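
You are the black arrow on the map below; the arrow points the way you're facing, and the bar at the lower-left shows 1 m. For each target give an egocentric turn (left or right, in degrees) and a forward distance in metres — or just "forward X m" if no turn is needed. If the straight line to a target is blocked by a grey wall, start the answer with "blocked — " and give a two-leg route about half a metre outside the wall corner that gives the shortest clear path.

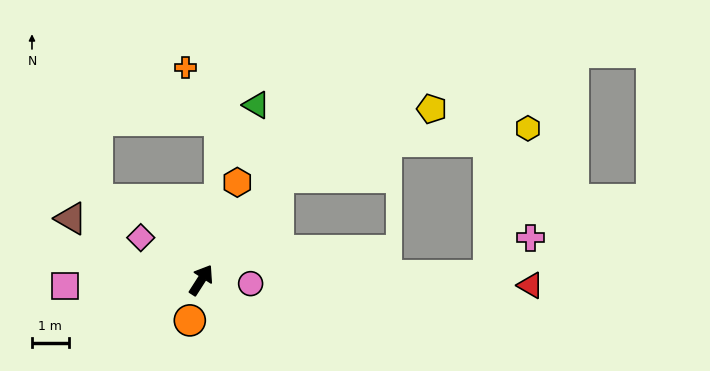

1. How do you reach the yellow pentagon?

blocked — turn right 4°, forward 3.5 m, then turn right 29°, forward 4.6 m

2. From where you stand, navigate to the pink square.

turn left 125°, forward 3.7 m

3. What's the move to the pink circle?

turn right 62°, forward 1.3 m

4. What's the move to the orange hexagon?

turn left 12°, forward 2.8 m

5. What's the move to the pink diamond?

turn left 88°, forward 2.0 m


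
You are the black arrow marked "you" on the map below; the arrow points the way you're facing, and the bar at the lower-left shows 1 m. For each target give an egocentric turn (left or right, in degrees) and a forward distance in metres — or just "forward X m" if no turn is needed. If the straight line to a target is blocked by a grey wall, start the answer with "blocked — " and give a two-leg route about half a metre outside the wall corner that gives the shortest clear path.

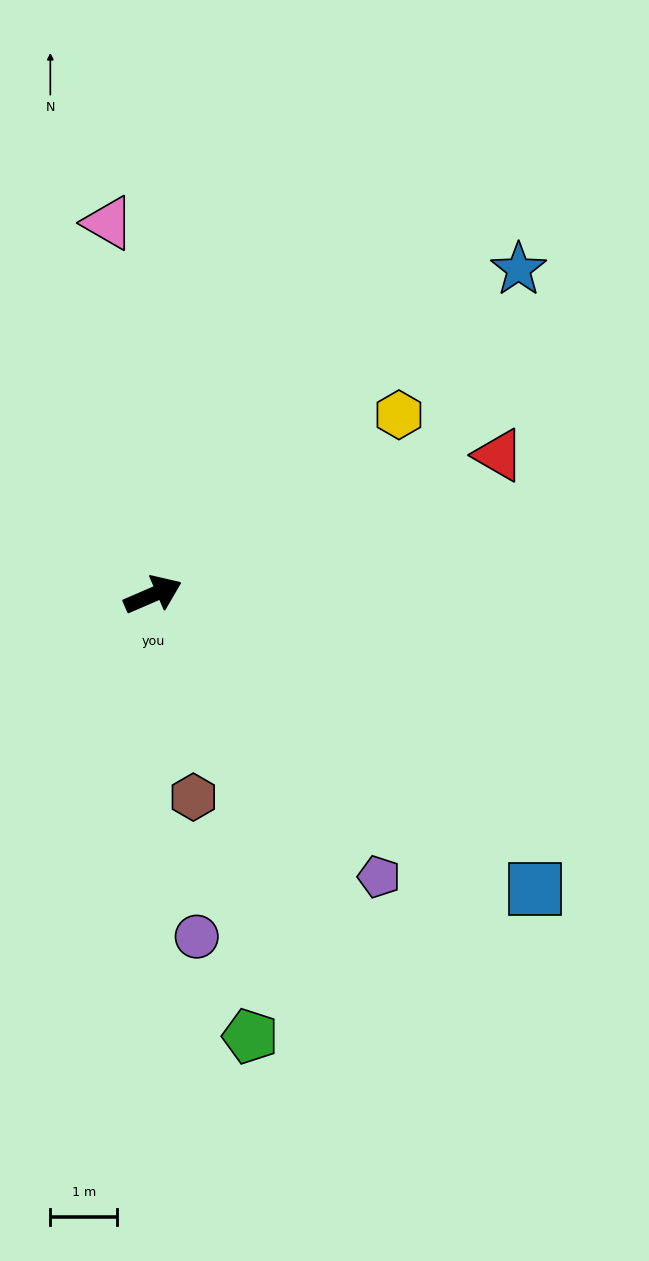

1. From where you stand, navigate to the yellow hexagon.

turn left 13°, forward 4.5 m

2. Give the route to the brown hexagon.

turn right 102°, forward 3.1 m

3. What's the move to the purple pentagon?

turn right 75°, forward 5.4 m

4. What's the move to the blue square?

turn right 61°, forward 7.2 m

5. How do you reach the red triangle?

forward 5.6 m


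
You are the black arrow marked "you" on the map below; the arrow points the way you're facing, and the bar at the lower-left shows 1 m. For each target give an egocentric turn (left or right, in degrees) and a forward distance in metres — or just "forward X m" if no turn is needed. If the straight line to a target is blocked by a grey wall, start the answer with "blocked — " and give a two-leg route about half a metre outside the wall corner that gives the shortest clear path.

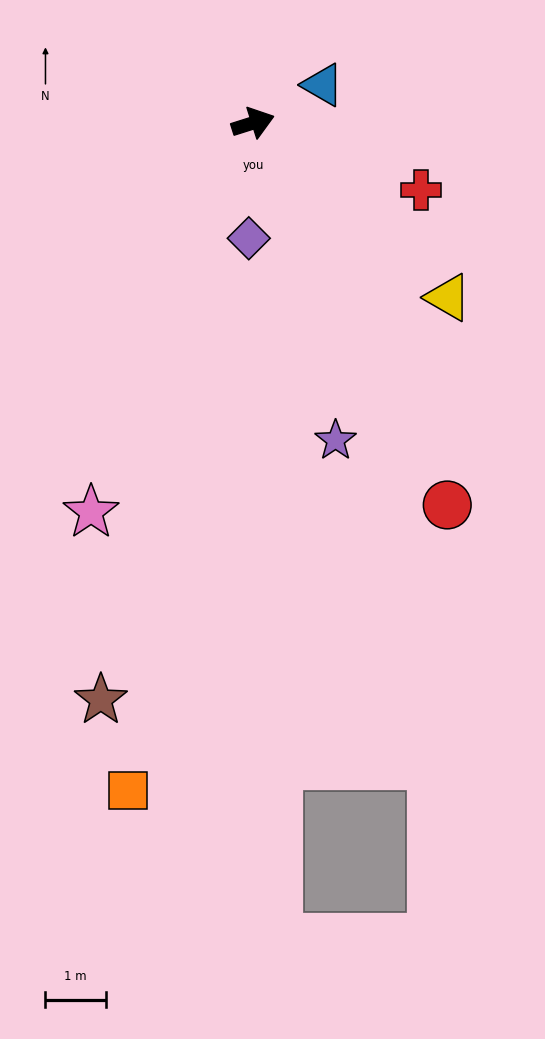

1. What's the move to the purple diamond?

turn right 110°, forward 1.9 m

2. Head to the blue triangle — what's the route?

turn left 11°, forward 1.3 m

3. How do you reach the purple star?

turn right 93°, forward 5.4 m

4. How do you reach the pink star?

turn right 130°, forward 7.0 m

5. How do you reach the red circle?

turn right 81°, forward 7.1 m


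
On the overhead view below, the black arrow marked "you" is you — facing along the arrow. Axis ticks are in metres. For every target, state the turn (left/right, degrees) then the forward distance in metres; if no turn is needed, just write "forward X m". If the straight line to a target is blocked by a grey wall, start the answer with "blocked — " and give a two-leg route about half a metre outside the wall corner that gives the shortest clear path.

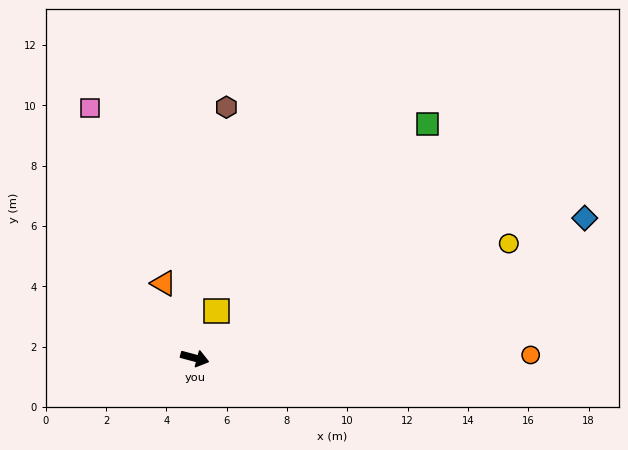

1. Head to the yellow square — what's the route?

turn left 80°, forward 1.7 m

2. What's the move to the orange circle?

turn left 16°, forward 11.1 m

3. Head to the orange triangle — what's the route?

turn left 128°, forward 2.7 m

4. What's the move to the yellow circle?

turn left 35°, forward 11.1 m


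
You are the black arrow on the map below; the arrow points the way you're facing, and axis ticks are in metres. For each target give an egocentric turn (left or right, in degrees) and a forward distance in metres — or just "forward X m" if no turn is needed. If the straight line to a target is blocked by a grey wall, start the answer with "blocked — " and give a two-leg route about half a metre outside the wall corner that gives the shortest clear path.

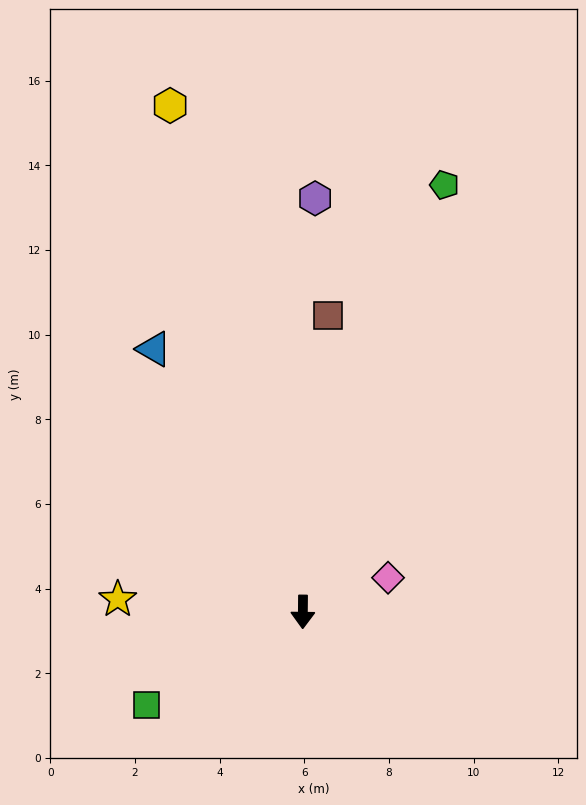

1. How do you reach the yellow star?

turn right 93°, forward 4.4 m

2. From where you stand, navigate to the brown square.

turn left 176°, forward 7.0 m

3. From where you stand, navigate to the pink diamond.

turn left 112°, forward 2.2 m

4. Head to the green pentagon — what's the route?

turn left 162°, forward 10.6 m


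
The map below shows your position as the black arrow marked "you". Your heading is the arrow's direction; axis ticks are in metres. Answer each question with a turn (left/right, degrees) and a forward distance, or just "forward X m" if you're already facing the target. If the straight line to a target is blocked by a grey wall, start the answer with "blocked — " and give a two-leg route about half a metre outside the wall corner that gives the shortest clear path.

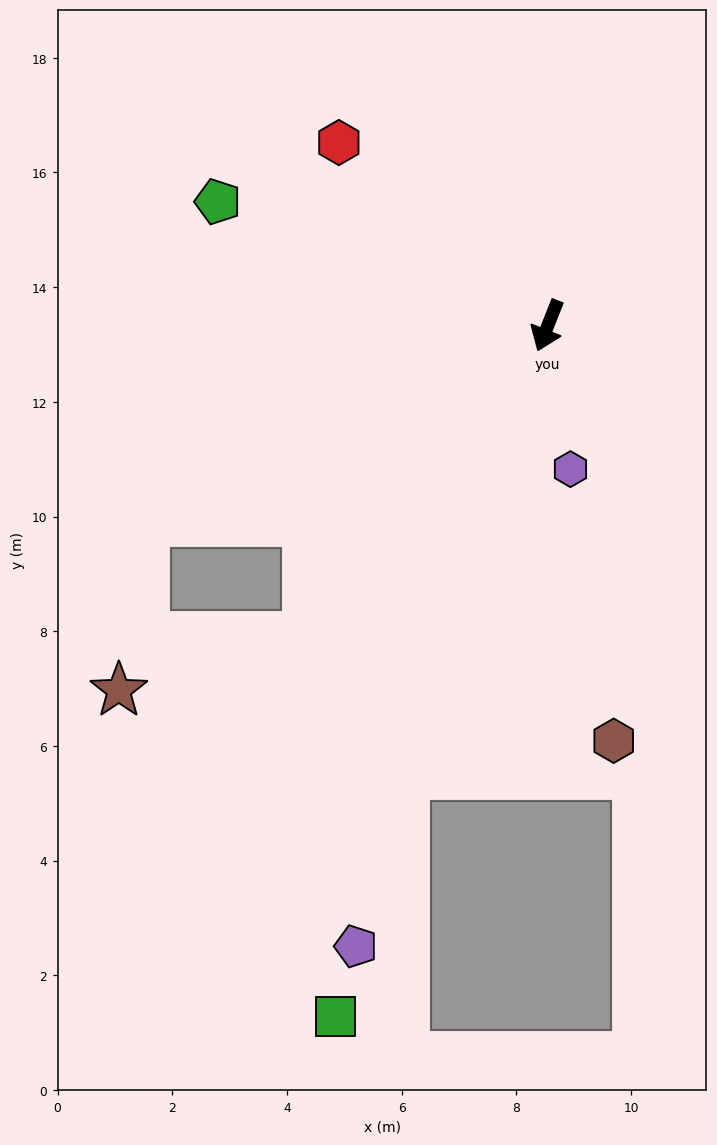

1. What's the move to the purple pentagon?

turn left 4°, forward 11.3 m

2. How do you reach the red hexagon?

turn right 110°, forward 4.8 m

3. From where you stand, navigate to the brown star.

blocked — turn right 16°, forward 6.8 m, then turn right 36°, forward 3.4 m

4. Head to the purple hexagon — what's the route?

turn left 31°, forward 2.5 m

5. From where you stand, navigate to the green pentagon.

turn right 89°, forward 6.1 m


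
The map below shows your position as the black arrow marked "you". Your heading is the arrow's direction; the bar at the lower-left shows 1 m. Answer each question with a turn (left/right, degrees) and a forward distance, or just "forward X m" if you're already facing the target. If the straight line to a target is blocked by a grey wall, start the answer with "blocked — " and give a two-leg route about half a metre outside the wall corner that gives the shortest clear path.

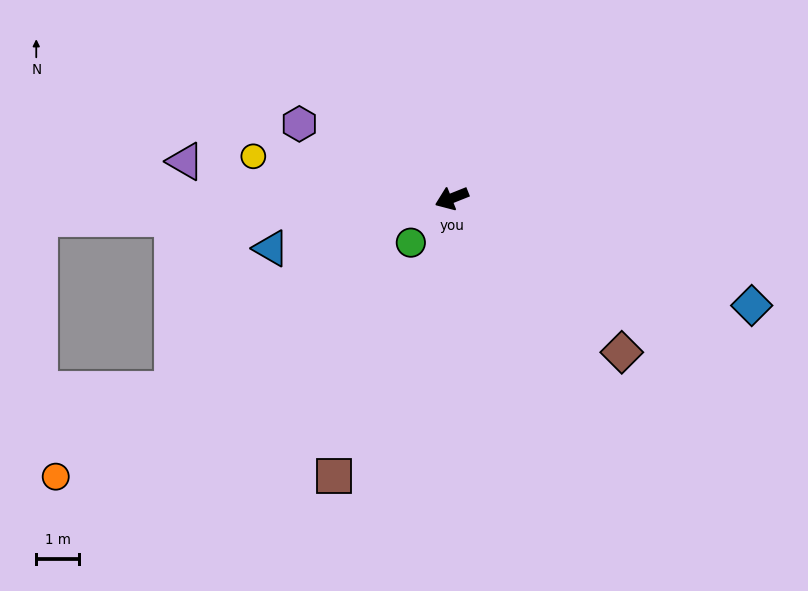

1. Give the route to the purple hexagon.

turn right 48°, forward 4.0 m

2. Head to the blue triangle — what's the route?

turn right 6°, forward 4.4 m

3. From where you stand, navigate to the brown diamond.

turn left 116°, forward 5.4 m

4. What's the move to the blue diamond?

turn left 139°, forward 7.5 m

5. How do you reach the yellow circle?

turn right 34°, forward 4.8 m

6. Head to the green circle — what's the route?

turn left 26°, forward 1.4 m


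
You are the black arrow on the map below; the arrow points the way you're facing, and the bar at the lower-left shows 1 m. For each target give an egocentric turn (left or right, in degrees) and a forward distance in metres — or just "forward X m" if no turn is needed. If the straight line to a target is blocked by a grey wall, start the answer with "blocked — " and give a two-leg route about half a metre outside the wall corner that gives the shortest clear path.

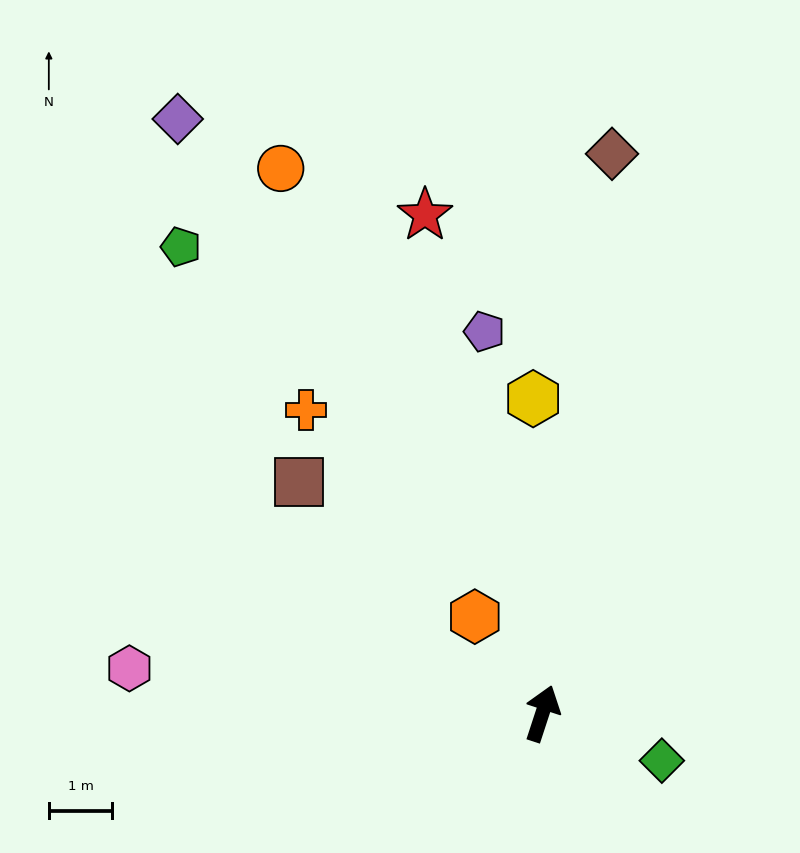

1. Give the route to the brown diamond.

turn left 11°, forward 8.9 m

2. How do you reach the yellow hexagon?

turn left 20°, forward 5.0 m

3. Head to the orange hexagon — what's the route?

turn left 53°, forward 1.9 m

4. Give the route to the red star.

turn left 31°, forward 8.1 m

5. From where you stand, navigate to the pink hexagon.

turn left 102°, forward 6.5 m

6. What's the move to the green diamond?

turn right 93°, forward 2.0 m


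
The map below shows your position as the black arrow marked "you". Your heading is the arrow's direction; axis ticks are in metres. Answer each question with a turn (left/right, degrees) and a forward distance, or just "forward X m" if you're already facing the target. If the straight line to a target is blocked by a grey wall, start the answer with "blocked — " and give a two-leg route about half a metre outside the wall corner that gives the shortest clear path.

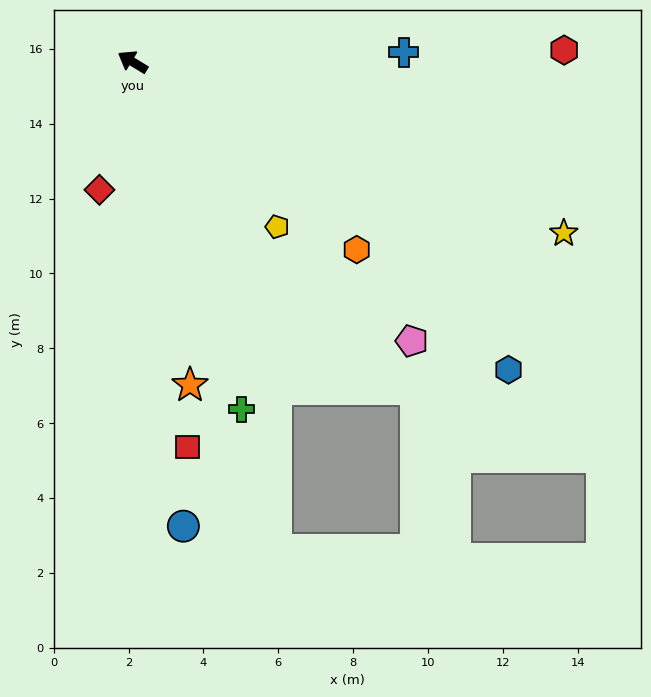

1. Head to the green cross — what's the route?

turn left 139°, forward 9.7 m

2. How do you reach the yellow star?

turn right 170°, forward 12.4 m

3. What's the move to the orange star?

turn left 131°, forward 8.8 m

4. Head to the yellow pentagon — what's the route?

turn left 163°, forward 5.9 m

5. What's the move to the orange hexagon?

turn left 171°, forward 7.8 m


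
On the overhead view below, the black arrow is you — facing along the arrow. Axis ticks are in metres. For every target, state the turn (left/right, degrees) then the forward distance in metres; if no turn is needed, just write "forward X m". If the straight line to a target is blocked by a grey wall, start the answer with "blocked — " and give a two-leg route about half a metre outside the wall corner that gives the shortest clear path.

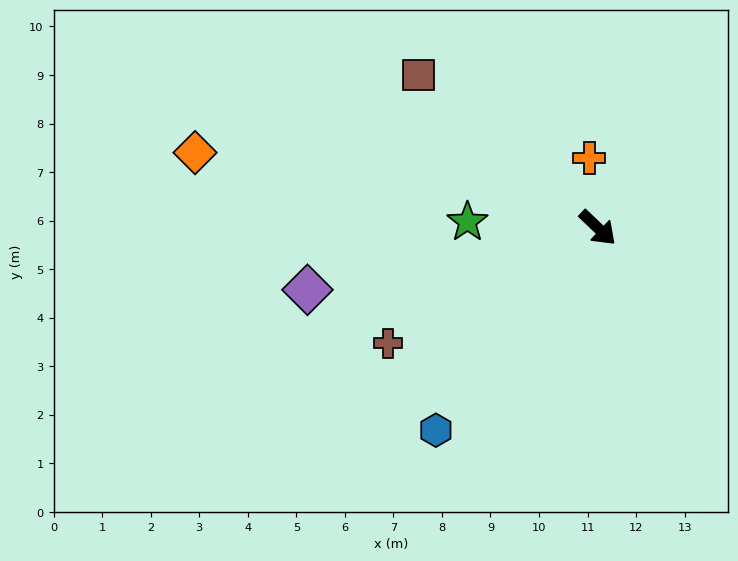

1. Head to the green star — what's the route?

turn right 139°, forward 2.7 m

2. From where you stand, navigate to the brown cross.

turn right 108°, forward 4.9 m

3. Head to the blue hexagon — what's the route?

turn right 85°, forward 5.3 m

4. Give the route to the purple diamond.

turn right 124°, forward 6.1 m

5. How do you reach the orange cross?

turn left 141°, forward 1.4 m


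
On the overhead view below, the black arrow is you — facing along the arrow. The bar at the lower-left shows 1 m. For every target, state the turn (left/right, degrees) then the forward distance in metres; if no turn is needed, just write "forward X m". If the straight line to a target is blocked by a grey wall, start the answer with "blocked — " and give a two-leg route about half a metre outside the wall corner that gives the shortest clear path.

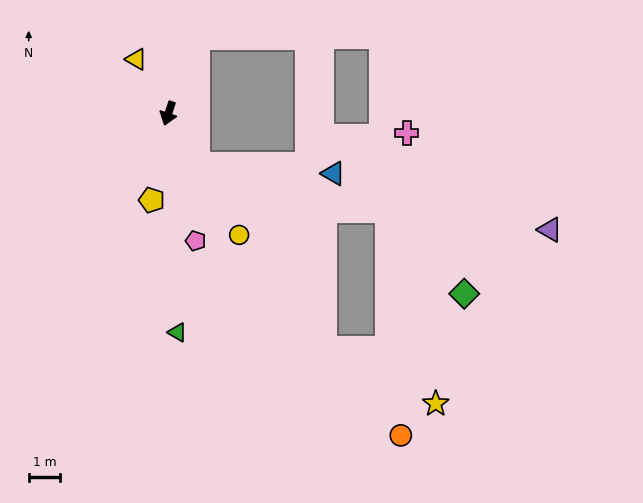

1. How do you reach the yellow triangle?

turn right 131°, forward 2.0 m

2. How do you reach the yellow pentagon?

turn left 7°, forward 2.8 m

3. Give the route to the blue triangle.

blocked — turn left 47°, forward 1.9 m, then turn left 58°, forward 4.3 m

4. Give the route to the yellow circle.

turn left 48°, forward 4.5 m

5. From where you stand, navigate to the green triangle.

turn left 20°, forward 7.0 m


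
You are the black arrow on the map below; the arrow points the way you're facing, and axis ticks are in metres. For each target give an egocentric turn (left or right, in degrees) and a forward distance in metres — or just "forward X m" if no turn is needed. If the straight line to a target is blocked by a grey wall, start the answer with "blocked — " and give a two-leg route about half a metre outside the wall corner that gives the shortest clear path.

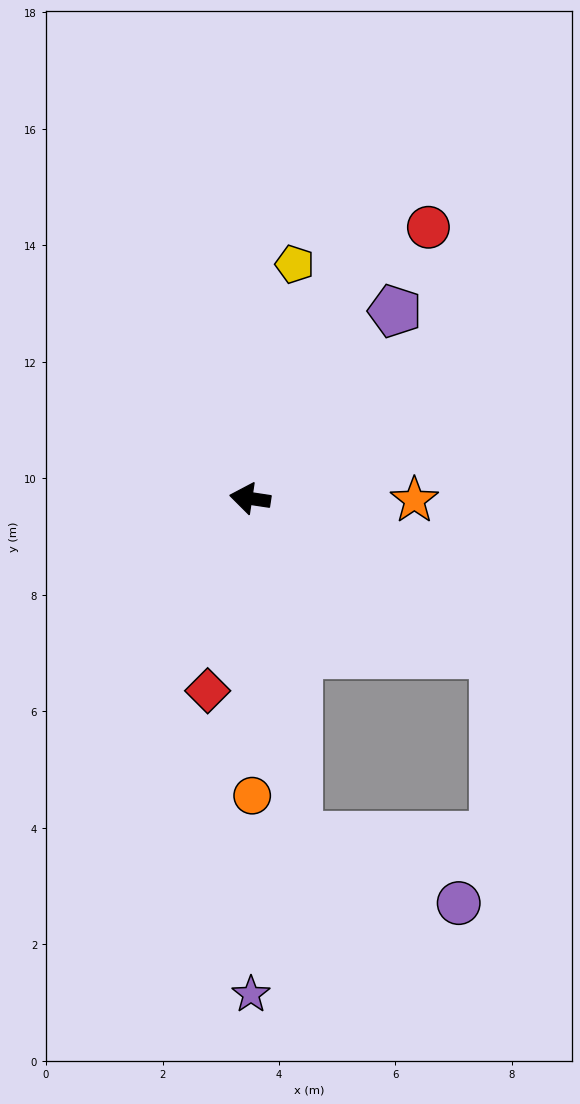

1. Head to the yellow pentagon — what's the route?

turn right 92°, forward 4.1 m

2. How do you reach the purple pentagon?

turn right 119°, forward 4.1 m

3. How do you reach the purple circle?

blocked — turn left 107°, forward 5.9 m, then turn left 59°, forward 3.0 m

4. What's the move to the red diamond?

turn left 86°, forward 3.4 m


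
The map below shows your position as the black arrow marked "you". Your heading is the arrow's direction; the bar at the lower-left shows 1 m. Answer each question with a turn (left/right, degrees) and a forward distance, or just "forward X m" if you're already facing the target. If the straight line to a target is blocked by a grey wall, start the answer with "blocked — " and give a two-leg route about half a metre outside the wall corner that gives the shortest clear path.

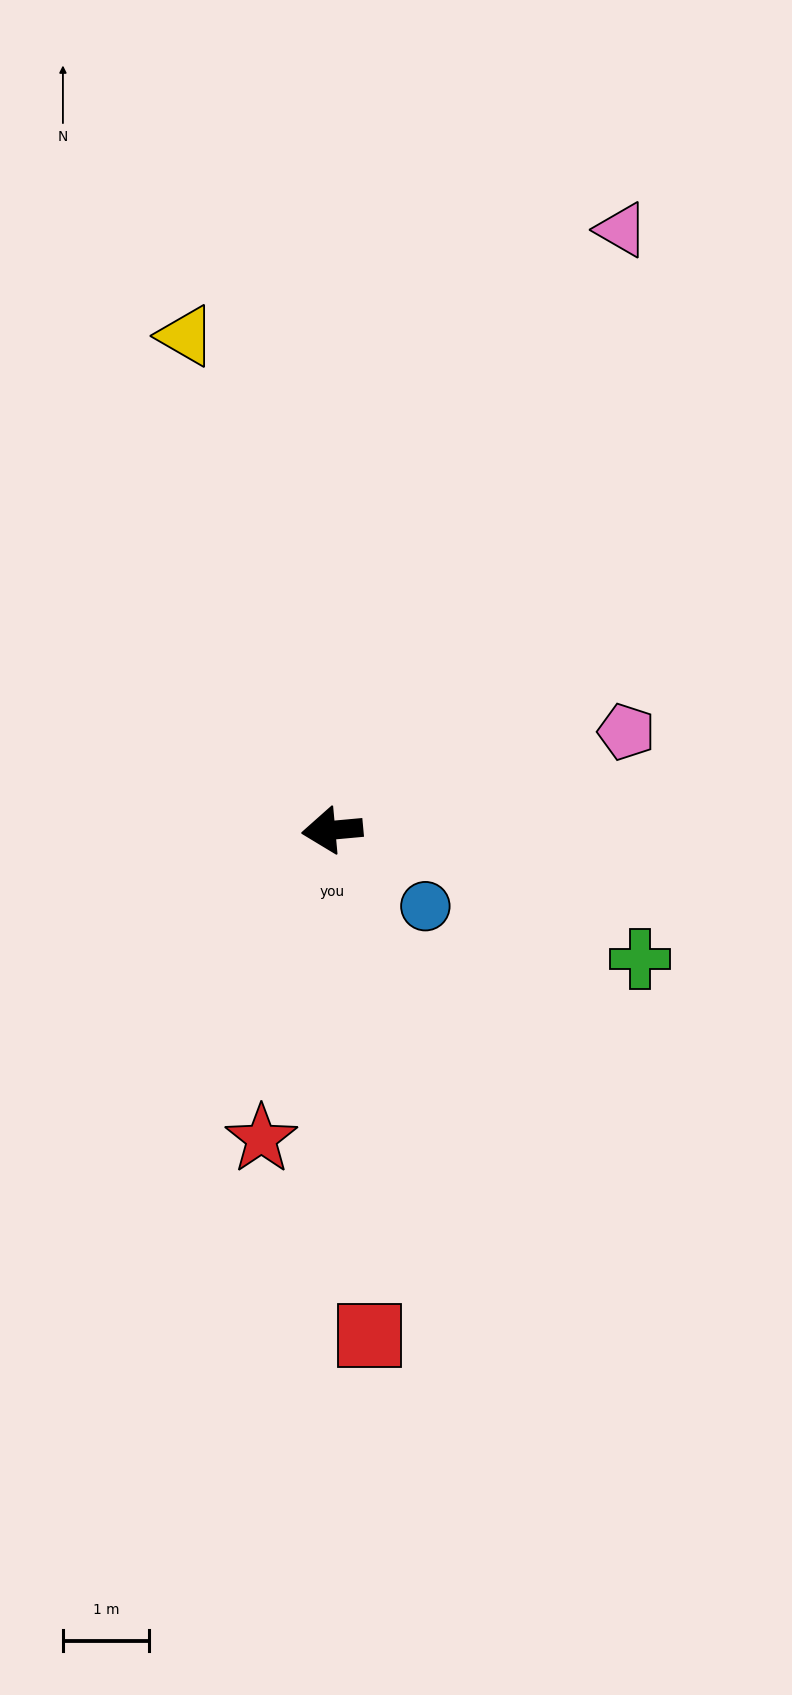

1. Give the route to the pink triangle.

turn right 121°, forward 7.7 m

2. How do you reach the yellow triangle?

turn right 79°, forward 6.0 m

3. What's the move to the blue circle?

turn left 136°, forward 1.4 m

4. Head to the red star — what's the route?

turn left 72°, forward 3.7 m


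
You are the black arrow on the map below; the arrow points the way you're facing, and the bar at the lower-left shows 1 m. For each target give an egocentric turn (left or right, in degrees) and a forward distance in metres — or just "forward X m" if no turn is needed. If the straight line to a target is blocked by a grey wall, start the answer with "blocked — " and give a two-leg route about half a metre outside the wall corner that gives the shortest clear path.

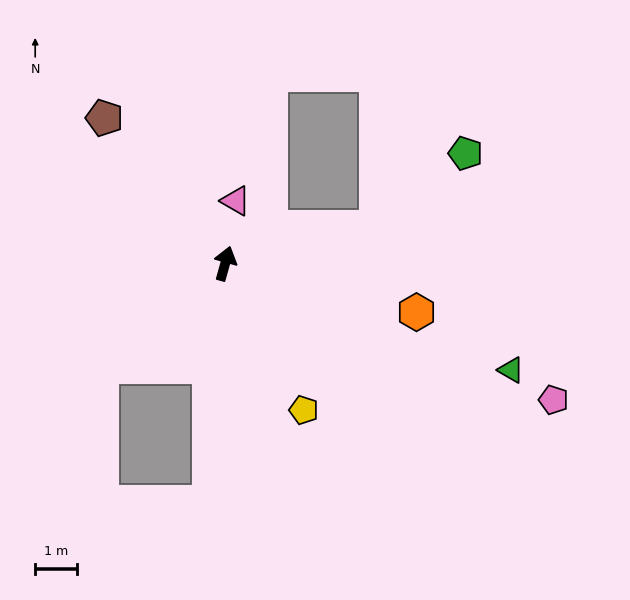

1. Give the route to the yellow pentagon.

turn right 136°, forward 4.0 m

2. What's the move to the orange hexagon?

turn right 89°, forward 4.7 m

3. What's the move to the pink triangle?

turn left 6°, forward 1.5 m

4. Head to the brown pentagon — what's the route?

turn left 55°, forward 4.5 m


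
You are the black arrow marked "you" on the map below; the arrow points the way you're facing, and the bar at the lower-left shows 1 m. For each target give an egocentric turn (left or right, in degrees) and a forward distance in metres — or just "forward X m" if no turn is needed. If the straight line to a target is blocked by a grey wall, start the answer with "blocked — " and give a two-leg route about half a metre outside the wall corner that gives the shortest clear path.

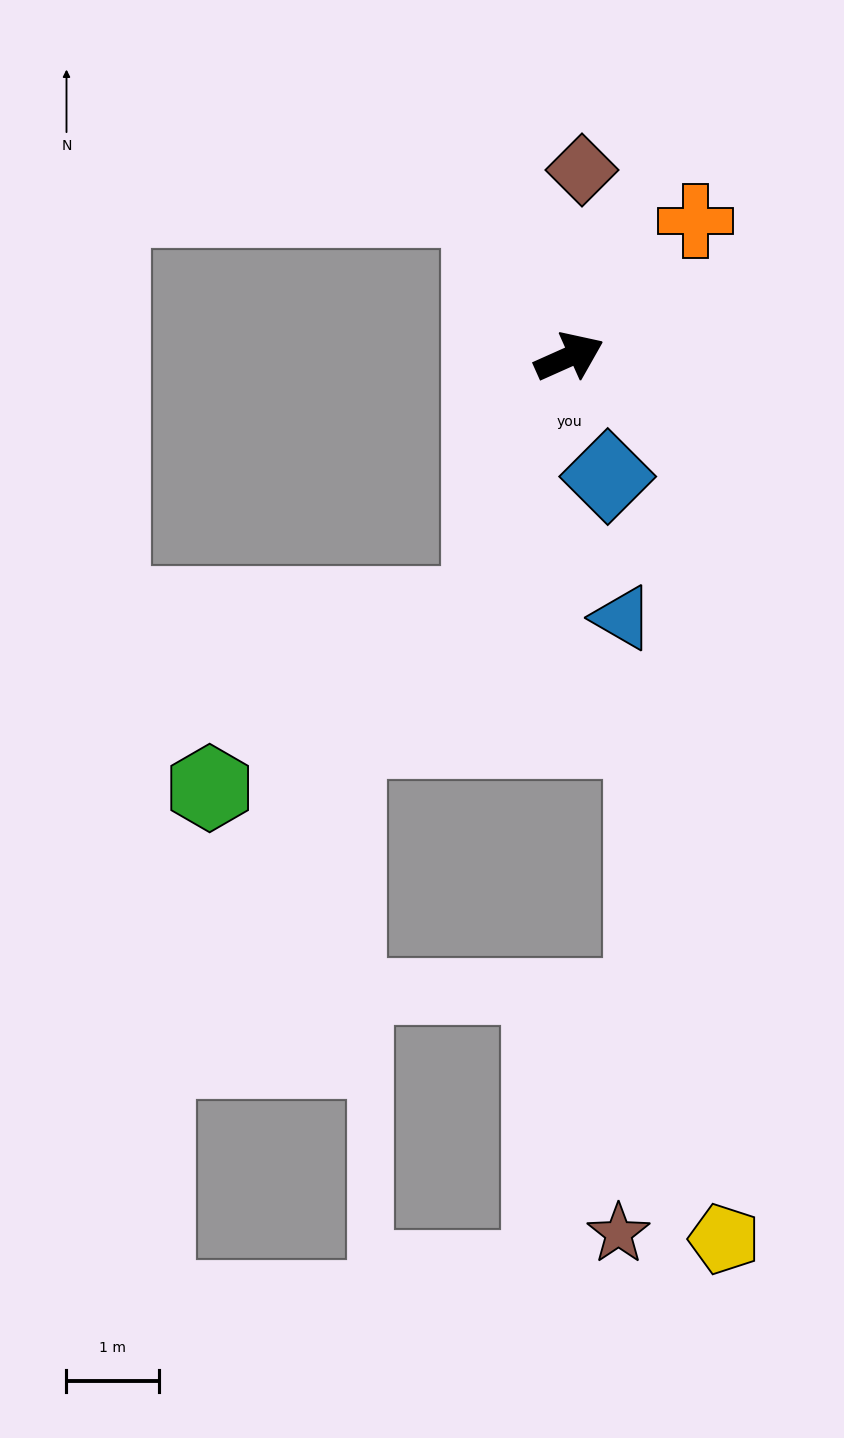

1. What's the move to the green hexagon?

blocked — turn right 134°, forward 2.9 m, then turn right 36°, forward 3.5 m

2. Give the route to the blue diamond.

turn right 96°, forward 1.4 m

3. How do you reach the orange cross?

turn left 23°, forward 2.0 m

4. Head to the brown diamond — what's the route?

turn left 62°, forward 2.0 m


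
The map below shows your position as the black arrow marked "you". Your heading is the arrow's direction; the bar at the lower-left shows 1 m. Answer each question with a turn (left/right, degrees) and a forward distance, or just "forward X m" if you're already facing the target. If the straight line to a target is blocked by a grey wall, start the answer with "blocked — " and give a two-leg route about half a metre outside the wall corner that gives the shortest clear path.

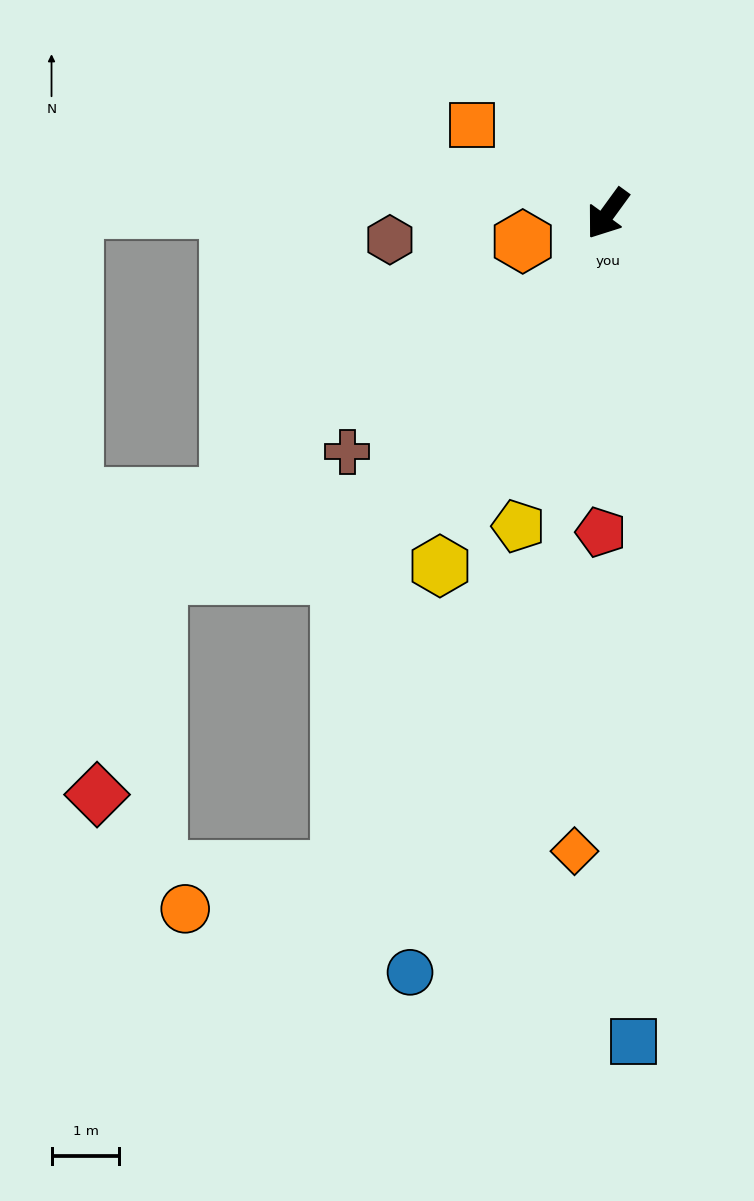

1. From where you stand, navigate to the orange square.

turn right 87°, forward 2.4 m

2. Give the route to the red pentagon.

turn left 35°, forward 4.7 m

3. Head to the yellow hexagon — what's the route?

turn left 11°, forward 5.7 m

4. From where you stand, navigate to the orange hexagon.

turn right 36°, forward 1.3 m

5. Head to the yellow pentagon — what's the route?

turn left 20°, forward 4.8 m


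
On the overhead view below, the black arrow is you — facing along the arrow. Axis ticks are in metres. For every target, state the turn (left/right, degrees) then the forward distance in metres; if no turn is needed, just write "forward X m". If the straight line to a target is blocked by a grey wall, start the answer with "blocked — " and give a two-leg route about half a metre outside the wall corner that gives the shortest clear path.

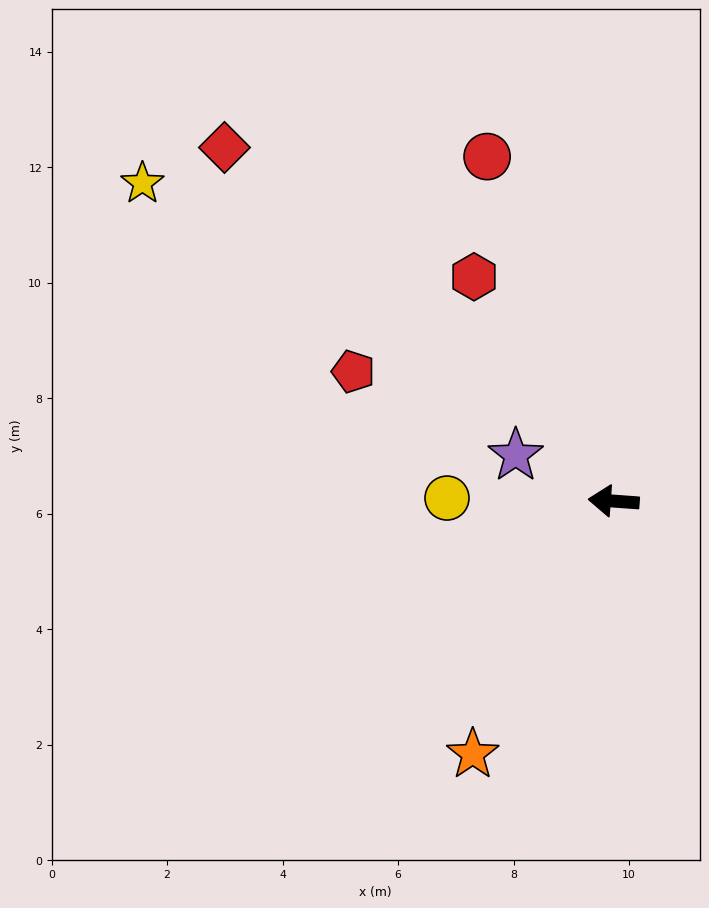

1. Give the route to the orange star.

turn left 65°, forward 5.0 m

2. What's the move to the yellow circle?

turn left 3°, forward 2.9 m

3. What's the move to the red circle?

turn right 66°, forward 6.4 m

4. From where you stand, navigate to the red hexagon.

turn right 54°, forward 4.6 m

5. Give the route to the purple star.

turn right 21°, forward 1.9 m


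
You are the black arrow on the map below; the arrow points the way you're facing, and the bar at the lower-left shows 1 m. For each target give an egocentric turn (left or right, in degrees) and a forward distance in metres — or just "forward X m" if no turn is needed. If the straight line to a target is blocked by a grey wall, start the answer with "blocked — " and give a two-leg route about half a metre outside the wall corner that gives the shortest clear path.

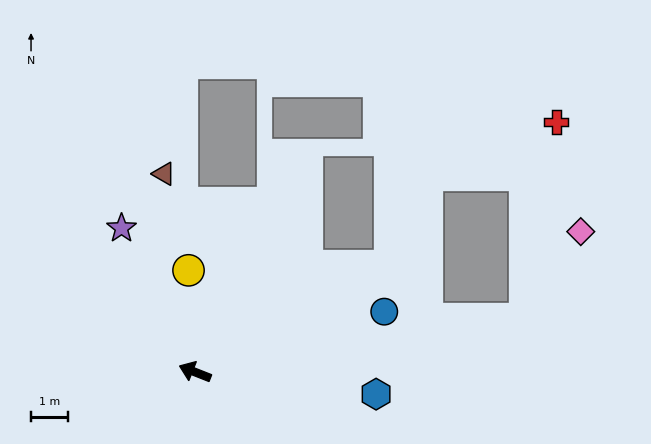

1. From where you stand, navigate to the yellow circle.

turn right 65°, forward 2.8 m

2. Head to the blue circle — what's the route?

turn right 141°, forward 5.4 m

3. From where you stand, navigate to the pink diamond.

blocked — turn right 149°, forward 9.0 m, then turn left 48°, forward 2.8 m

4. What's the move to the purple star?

turn right 41°, forward 4.4 m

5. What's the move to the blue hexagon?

turn right 165°, forward 4.9 m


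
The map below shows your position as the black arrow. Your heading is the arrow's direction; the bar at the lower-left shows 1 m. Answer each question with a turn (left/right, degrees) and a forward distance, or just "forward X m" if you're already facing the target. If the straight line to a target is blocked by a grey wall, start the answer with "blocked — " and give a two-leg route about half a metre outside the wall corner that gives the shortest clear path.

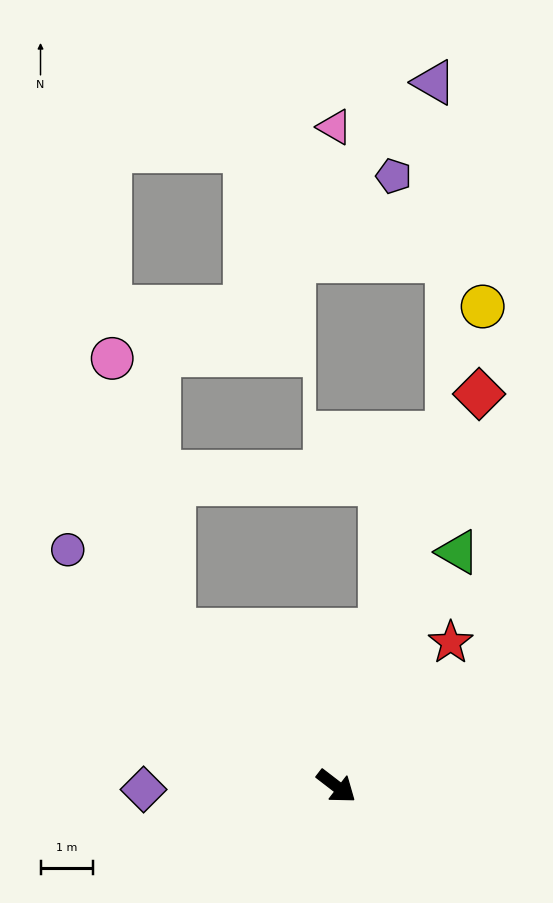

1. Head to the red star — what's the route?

turn left 89°, forward 3.5 m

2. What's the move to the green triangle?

turn left 100°, forward 5.0 m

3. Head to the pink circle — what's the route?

blocked — turn left 174°, forward 4.3 m, then turn right 34°, forward 5.3 m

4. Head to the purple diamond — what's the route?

turn right 141°, forward 3.7 m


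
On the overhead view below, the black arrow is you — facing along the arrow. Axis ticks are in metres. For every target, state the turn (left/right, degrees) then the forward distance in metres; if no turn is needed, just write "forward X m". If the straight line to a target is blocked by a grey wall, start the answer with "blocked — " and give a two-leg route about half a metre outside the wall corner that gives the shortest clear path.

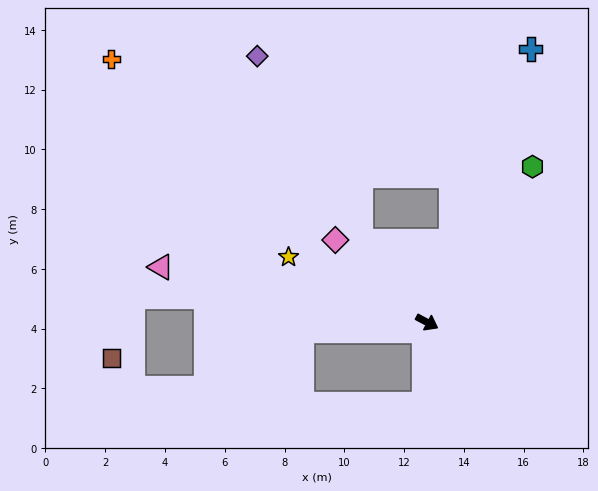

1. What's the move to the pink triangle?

turn right 164°, forward 9.1 m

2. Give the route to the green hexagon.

turn left 84°, forward 6.3 m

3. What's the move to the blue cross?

turn left 97°, forward 9.8 m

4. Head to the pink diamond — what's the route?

turn left 166°, forward 4.1 m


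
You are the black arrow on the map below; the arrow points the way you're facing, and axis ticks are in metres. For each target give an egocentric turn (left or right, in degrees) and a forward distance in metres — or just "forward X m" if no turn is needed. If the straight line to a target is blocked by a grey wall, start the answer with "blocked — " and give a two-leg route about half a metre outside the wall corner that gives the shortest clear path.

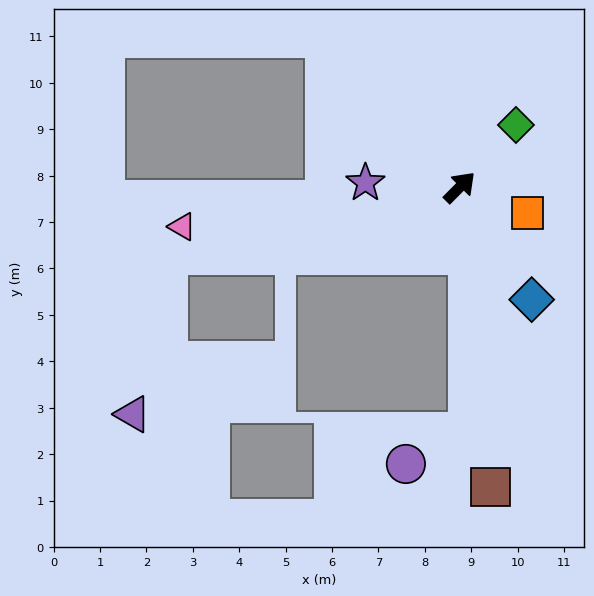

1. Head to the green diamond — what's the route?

turn left 3°, forward 1.8 m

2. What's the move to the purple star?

turn left 132°, forward 2.0 m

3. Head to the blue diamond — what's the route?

turn right 103°, forward 2.9 m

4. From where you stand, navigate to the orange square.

turn right 66°, forward 1.6 m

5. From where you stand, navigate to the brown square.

turn right 129°, forward 6.5 m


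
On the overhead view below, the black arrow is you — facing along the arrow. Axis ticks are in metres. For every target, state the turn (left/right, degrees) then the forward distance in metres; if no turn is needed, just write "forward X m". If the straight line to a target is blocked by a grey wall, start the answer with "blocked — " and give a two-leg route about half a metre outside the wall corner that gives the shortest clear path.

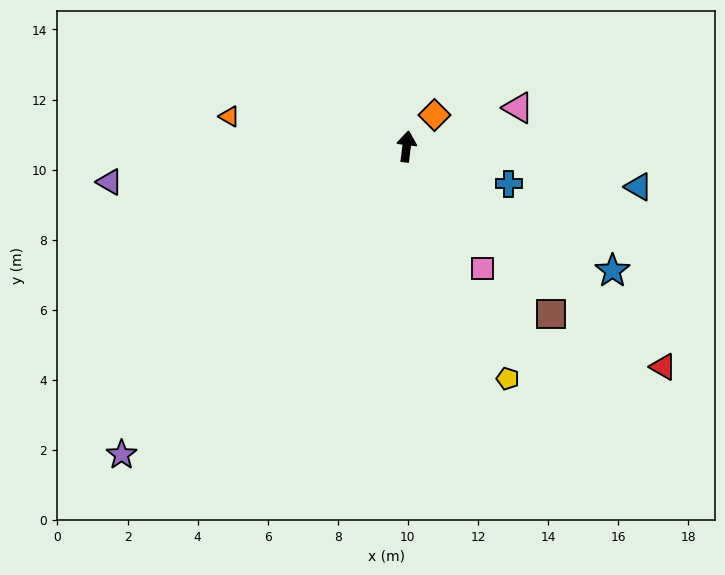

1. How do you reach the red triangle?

turn right 124°, forward 9.7 m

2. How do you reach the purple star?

turn left 144°, forward 12.0 m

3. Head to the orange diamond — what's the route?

turn right 34°, forward 1.2 m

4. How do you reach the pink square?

turn right 141°, forward 4.1 m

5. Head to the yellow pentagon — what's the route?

turn right 149°, forward 7.2 m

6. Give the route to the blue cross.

turn right 103°, forward 3.1 m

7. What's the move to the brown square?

turn right 132°, forward 6.3 m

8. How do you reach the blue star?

turn right 114°, forward 6.9 m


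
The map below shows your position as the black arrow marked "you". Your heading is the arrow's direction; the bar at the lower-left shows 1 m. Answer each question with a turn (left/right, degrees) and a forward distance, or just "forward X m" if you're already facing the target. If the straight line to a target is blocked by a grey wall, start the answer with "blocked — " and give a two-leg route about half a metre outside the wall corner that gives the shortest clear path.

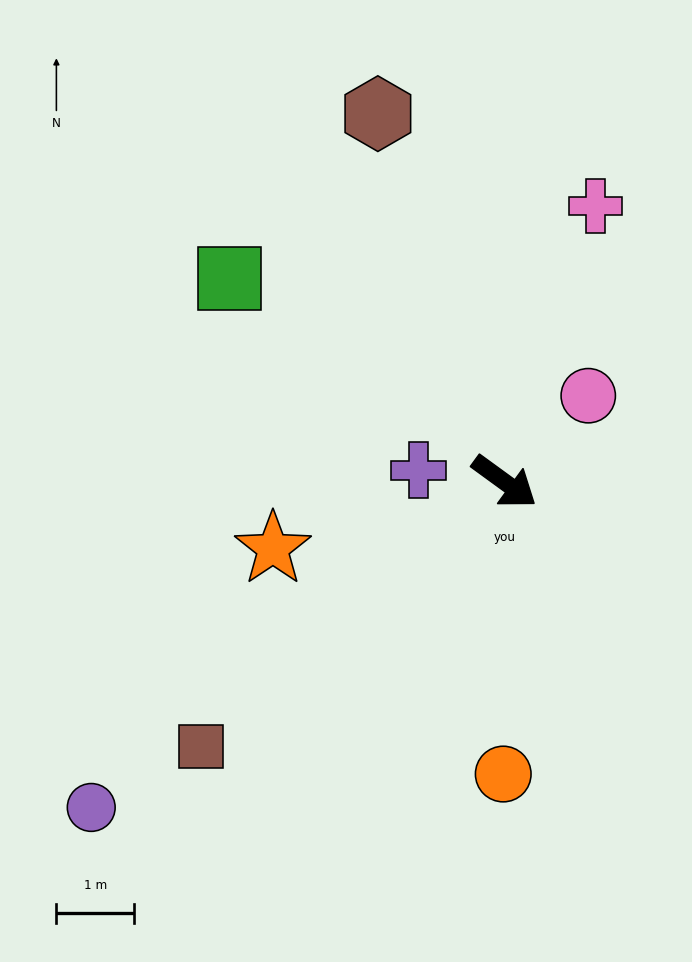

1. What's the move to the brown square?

turn right 103°, forward 5.2 m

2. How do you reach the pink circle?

turn left 82°, forward 1.5 m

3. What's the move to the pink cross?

turn left 108°, forward 3.7 m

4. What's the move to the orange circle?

turn right 54°, forward 3.7 m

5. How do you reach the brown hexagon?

turn left 145°, forward 5.0 m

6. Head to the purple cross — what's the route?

turn right 152°, forward 1.1 m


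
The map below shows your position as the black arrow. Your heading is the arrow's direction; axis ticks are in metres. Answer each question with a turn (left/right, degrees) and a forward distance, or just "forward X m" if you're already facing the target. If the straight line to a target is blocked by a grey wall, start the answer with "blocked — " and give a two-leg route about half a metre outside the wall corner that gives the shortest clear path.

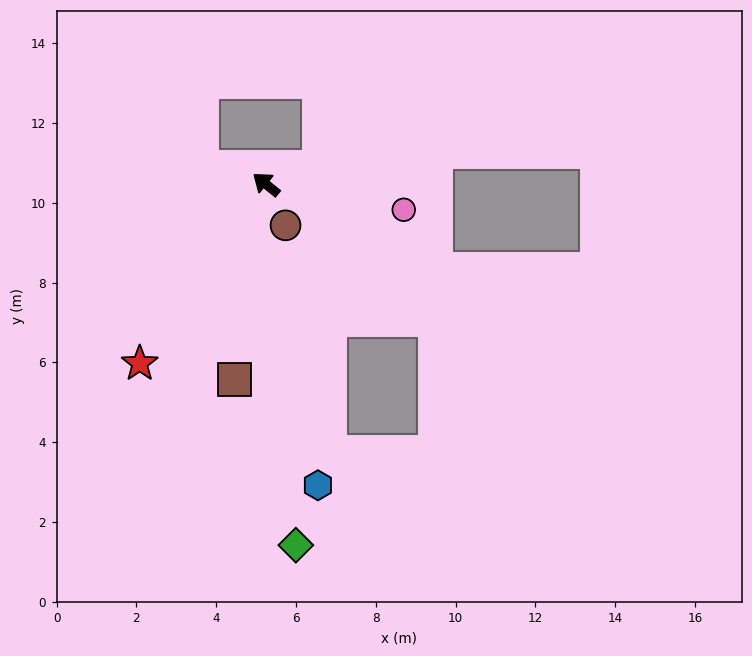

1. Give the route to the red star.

turn left 94°, forward 5.5 m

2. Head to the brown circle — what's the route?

turn left 154°, forward 1.1 m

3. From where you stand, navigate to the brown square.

turn left 120°, forward 5.0 m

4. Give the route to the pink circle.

turn right 152°, forward 3.5 m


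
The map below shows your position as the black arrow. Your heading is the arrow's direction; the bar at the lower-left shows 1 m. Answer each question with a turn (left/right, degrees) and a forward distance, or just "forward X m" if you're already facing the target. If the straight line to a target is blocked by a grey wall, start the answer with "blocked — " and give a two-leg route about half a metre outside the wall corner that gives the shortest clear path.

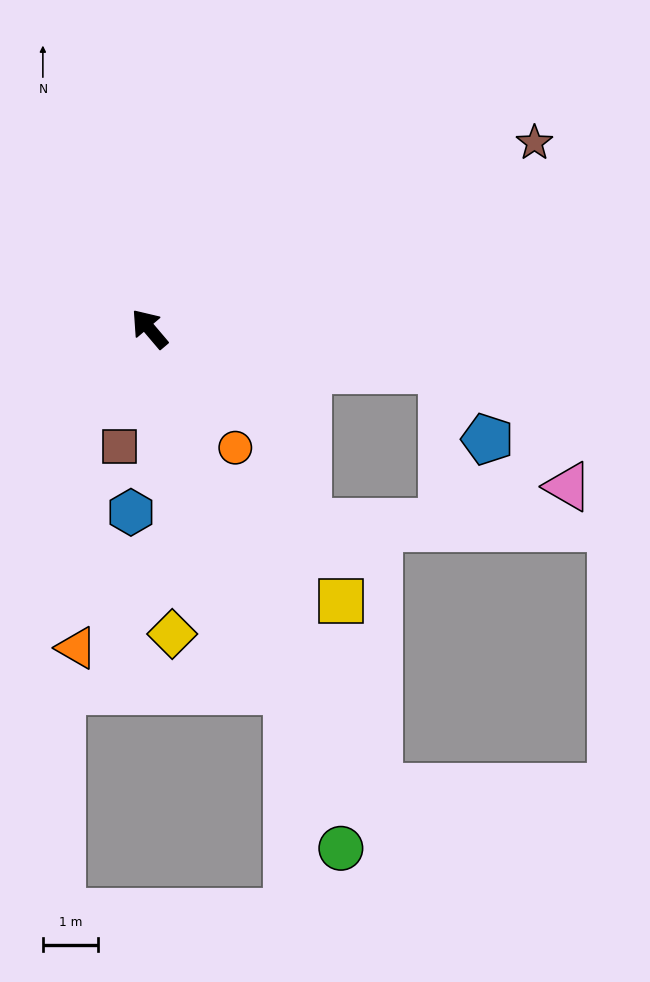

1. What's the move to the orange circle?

turn left 175°, forward 2.7 m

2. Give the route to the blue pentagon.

blocked — turn right 138°, forward 5.3 m, then turn right 49°, forward 1.5 m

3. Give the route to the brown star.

turn right 105°, forward 7.7 m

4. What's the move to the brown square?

turn left 125°, forward 2.2 m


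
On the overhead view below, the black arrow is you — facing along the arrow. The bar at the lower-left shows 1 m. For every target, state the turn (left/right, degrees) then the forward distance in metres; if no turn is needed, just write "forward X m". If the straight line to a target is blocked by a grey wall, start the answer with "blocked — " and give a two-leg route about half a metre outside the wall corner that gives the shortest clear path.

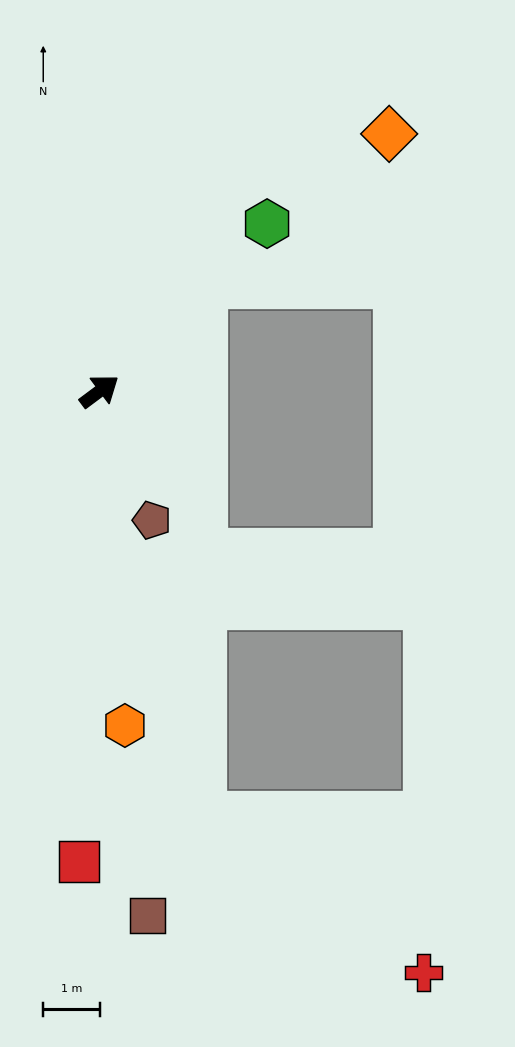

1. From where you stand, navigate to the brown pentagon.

turn right 105°, forward 2.4 m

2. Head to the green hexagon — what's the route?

turn left 8°, forward 4.1 m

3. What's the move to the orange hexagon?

turn right 122°, forward 5.9 m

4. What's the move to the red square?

turn right 129°, forward 8.2 m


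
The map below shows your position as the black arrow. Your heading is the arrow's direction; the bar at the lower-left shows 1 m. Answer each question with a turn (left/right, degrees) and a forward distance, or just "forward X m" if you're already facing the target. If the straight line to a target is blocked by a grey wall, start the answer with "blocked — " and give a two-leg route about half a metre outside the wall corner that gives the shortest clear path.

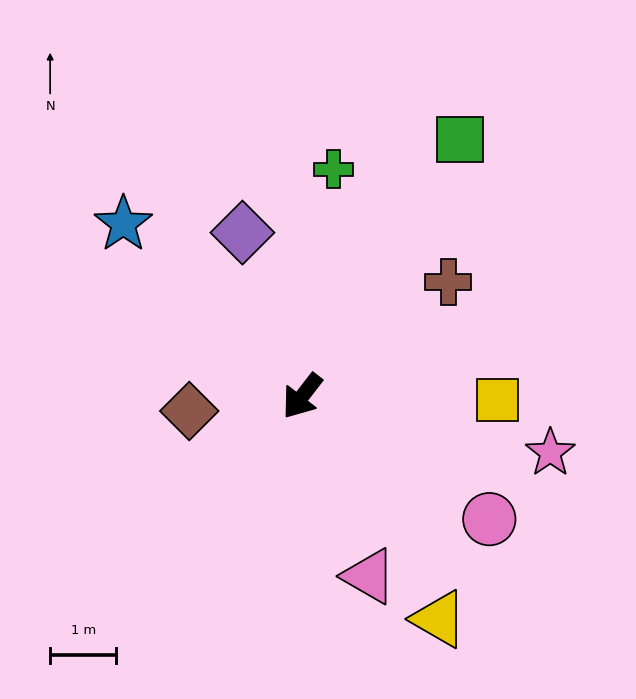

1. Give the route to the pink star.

turn left 115°, forward 3.8 m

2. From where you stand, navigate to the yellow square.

turn left 127°, forward 3.0 m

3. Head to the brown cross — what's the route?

turn left 166°, forward 2.8 m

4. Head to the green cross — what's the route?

turn right 150°, forward 3.5 m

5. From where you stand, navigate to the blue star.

turn right 96°, forward 3.8 m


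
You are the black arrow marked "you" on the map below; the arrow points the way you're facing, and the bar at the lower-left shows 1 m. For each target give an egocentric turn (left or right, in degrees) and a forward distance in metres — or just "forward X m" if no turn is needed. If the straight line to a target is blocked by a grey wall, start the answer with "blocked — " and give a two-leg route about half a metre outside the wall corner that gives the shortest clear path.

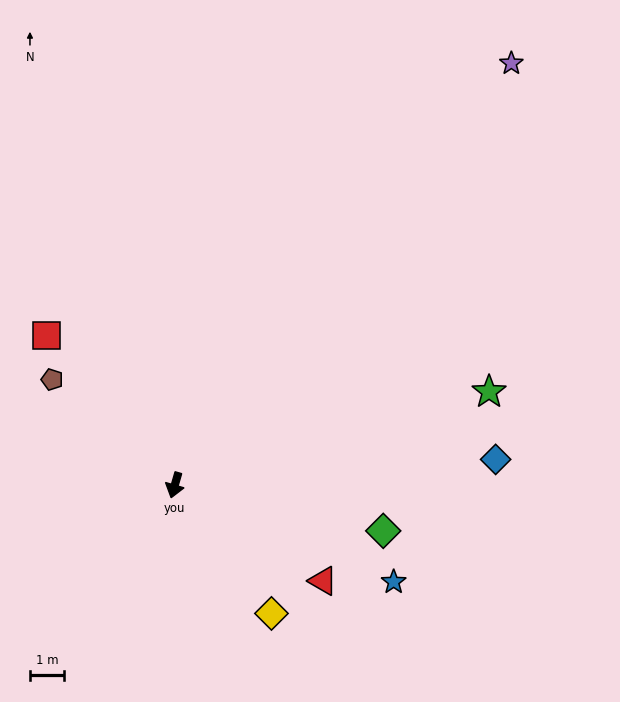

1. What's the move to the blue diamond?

turn left 111°, forward 9.3 m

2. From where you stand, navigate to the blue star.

turn left 82°, forward 6.9 m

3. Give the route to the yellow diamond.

turn left 53°, forward 4.7 m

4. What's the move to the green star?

turn left 123°, forward 9.5 m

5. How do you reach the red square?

turn right 123°, forward 5.7 m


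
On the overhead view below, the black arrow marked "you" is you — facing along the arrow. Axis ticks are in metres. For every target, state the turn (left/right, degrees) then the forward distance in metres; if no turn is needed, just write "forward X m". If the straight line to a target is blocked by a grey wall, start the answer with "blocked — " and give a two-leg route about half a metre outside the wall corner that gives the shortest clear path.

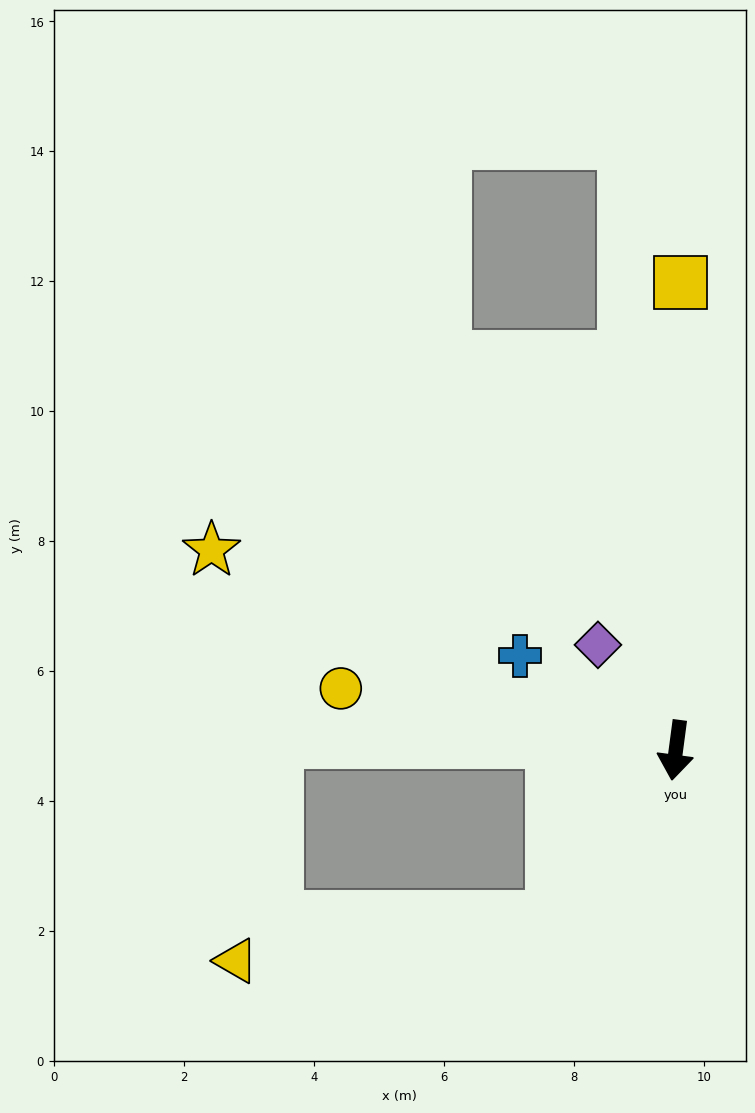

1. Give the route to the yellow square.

turn right 173°, forward 7.2 m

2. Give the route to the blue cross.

turn right 114°, forward 2.8 m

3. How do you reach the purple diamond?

turn right 136°, forward 2.0 m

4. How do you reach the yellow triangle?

blocked — turn right 29°, forward 3.2 m, then turn right 46°, forward 4.9 m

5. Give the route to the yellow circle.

turn right 93°, forward 5.2 m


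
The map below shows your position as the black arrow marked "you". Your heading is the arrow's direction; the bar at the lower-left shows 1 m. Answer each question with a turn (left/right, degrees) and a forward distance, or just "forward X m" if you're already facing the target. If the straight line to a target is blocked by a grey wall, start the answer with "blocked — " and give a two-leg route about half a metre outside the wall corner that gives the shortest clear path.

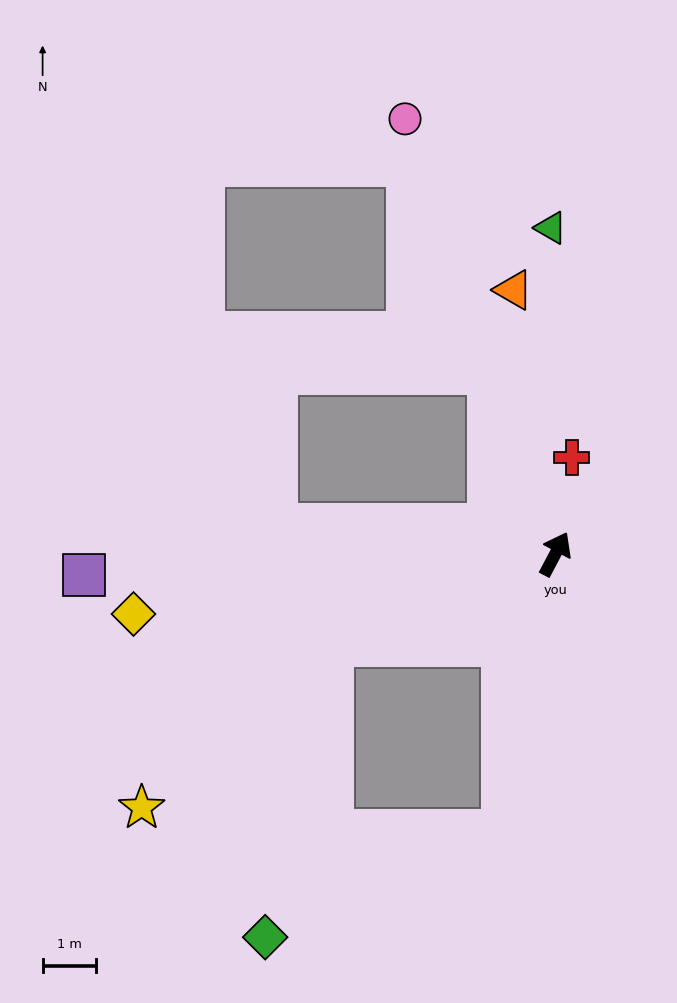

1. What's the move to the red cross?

turn left 18°, forward 1.8 m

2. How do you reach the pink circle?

turn left 47°, forward 8.6 m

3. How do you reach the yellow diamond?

turn left 126°, forward 7.9 m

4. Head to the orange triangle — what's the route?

turn left 37°, forward 5.0 m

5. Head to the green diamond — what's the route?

blocked — turn left 140°, forward 4.5 m, then turn left 55°, forward 5.6 m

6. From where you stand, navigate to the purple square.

turn left 120°, forward 8.8 m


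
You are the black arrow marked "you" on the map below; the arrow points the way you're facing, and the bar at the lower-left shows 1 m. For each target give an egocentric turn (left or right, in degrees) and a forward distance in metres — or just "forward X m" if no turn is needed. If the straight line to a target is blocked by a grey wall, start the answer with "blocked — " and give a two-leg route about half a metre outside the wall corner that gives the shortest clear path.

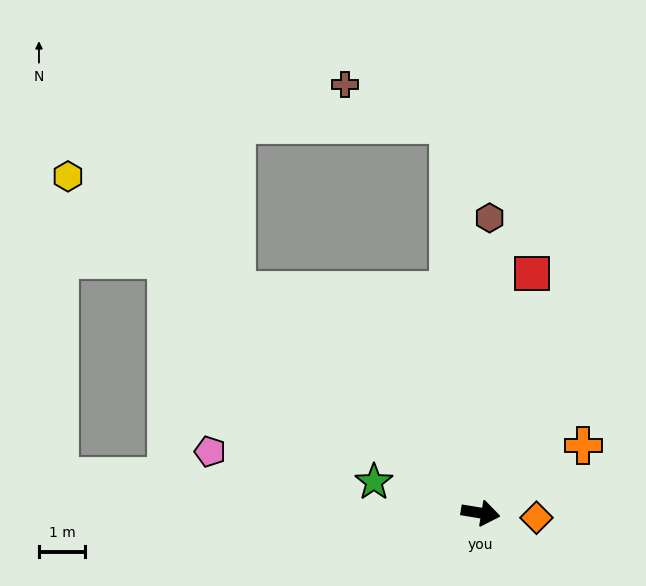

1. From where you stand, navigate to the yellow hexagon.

turn left 150°, forward 11.5 m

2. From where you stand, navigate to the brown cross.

blocked — turn left 104°, forward 8.4 m, then turn left 65°, forward 2.4 m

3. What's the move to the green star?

turn left 173°, forward 2.4 m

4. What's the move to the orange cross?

turn left 43°, forward 2.6 m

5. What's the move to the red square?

turn left 87°, forward 5.3 m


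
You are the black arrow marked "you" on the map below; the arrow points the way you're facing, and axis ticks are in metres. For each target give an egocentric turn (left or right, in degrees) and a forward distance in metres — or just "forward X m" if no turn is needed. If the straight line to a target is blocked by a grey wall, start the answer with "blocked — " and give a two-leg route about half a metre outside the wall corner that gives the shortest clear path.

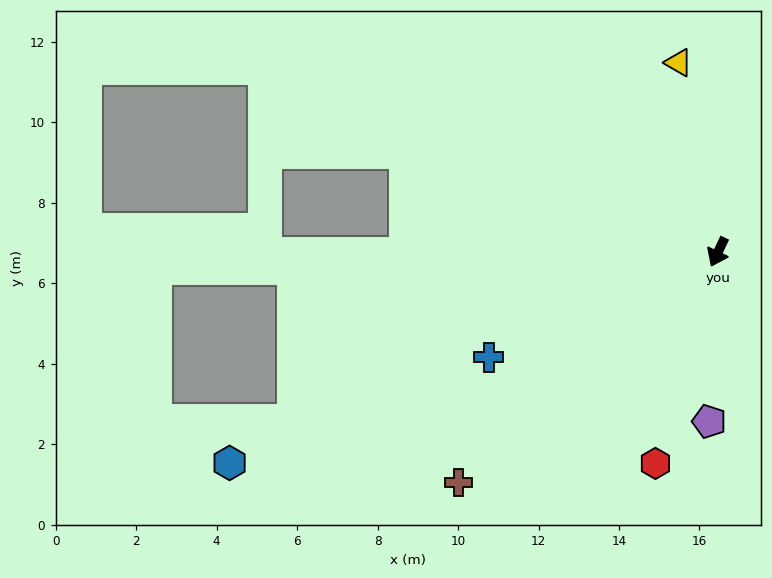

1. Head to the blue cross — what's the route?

turn right 40°, forward 6.3 m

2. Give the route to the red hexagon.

turn left 9°, forward 5.5 m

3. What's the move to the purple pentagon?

turn left 22°, forward 4.2 m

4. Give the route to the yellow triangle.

turn right 143°, forward 4.8 m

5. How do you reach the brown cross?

turn right 23°, forward 8.6 m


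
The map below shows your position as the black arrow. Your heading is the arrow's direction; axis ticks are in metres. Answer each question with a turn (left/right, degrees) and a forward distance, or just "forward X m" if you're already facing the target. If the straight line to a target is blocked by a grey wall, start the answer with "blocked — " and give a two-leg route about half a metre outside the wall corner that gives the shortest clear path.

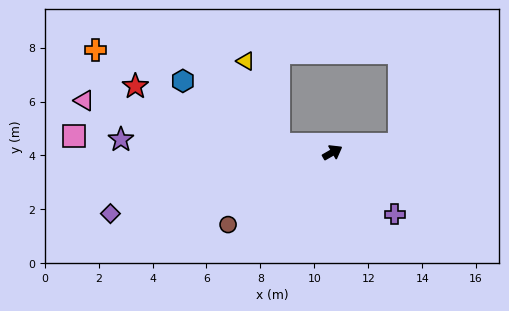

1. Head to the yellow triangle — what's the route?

blocked — turn left 142°, forward 2.0 m, then turn right 60°, forward 3.3 m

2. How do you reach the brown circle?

turn right 175°, forward 4.7 m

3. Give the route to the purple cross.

turn right 75°, forward 3.3 m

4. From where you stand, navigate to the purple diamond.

turn left 166°, forward 8.5 m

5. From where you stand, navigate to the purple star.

turn left 147°, forward 7.9 m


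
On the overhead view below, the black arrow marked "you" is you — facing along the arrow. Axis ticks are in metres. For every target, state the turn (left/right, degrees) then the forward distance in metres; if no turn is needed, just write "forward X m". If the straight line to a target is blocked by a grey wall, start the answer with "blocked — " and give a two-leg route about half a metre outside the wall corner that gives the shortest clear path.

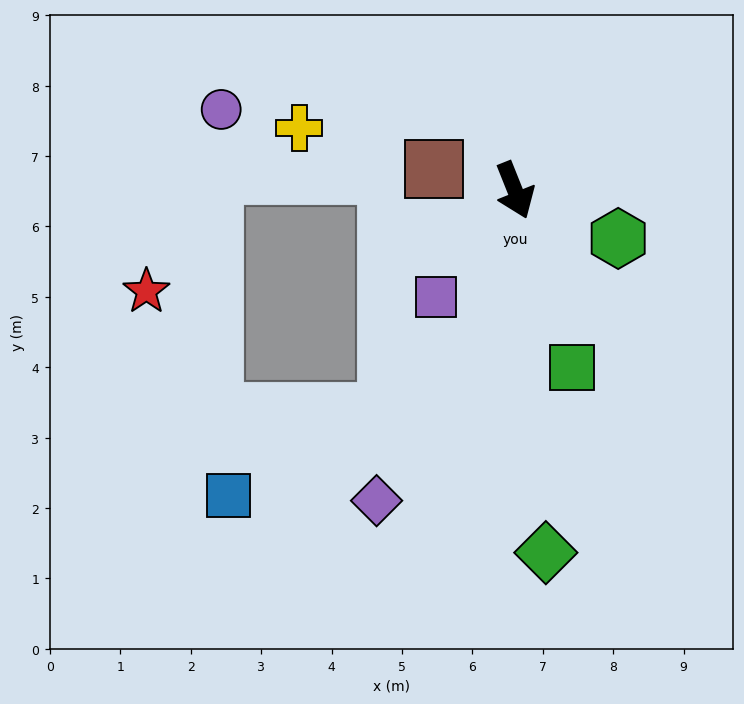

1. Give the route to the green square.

turn right 4°, forward 2.6 m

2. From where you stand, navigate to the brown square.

turn right 127°, forward 1.2 m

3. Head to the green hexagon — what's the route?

turn left 43°, forward 1.6 m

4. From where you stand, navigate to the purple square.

turn right 58°, forward 1.9 m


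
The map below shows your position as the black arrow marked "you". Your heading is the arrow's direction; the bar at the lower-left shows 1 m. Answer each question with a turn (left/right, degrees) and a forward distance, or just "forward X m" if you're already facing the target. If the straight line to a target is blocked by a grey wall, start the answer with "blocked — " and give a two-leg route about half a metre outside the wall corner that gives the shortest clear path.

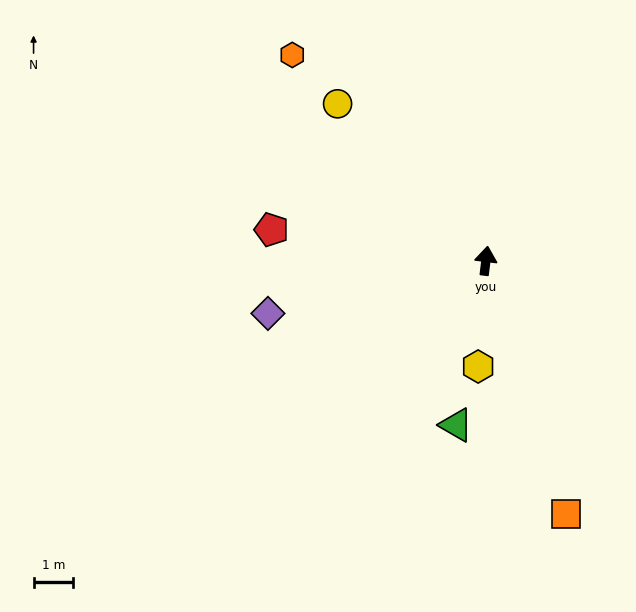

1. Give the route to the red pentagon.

turn left 89°, forward 5.4 m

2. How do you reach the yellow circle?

turn left 50°, forward 5.4 m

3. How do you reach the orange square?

turn right 156°, forward 6.7 m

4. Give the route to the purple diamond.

turn left 110°, forward 5.6 m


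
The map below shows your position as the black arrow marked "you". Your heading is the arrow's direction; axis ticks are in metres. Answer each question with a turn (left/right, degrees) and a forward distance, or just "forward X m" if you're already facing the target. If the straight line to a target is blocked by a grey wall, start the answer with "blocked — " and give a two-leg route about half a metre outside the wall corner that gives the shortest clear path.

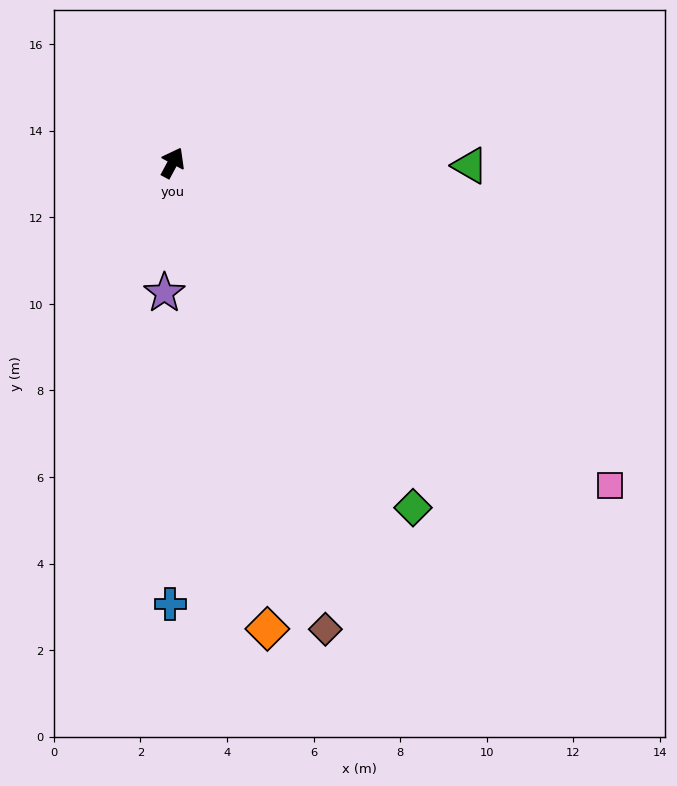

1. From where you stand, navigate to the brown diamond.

turn right 134°, forward 11.3 m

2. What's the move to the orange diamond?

turn right 140°, forward 11.0 m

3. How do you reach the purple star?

turn right 155°, forward 3.0 m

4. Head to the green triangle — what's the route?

turn right 62°, forward 6.9 m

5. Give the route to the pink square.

turn right 98°, forward 12.6 m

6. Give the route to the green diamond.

turn right 117°, forward 9.7 m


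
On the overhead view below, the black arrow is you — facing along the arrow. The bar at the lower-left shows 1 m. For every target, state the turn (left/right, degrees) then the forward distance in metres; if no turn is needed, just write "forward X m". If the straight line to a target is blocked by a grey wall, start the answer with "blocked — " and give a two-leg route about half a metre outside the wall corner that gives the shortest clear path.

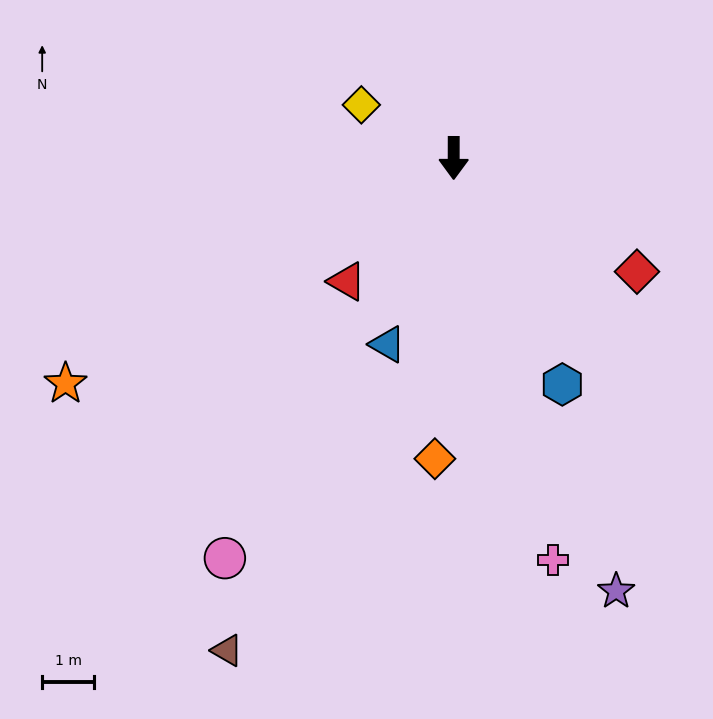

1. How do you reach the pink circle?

turn right 30°, forward 8.9 m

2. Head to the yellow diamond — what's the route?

turn right 120°, forward 2.1 m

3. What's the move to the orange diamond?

turn right 3°, forward 5.8 m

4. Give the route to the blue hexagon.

turn left 26°, forward 4.9 m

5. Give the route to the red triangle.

turn right 41°, forward 3.2 m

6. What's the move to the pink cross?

turn left 14°, forward 8.0 m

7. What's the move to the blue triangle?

turn right 19°, forward 3.8 m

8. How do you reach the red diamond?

turn left 58°, forward 4.2 m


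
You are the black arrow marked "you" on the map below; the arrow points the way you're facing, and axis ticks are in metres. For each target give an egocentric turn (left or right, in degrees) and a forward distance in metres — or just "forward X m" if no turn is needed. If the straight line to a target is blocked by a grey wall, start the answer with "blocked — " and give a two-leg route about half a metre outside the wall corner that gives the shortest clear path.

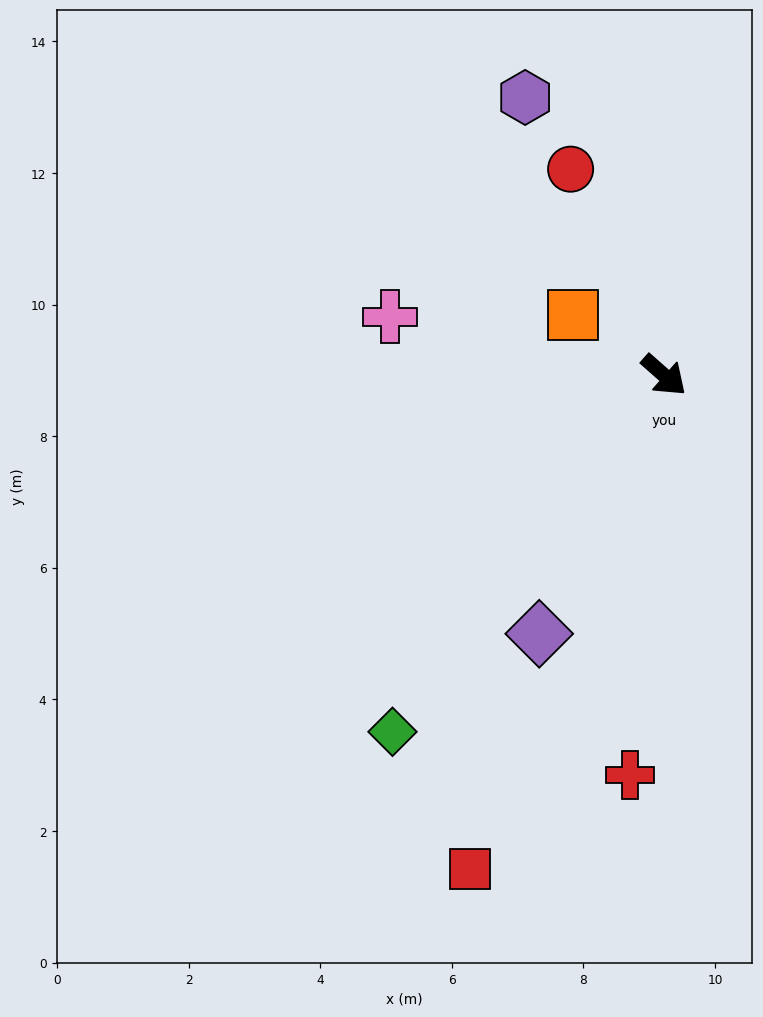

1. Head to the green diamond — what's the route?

turn right 86°, forward 6.8 m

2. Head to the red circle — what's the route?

turn left 156°, forward 3.4 m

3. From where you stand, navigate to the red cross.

turn right 53°, forward 6.1 m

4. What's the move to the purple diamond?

turn right 74°, forward 4.4 m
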